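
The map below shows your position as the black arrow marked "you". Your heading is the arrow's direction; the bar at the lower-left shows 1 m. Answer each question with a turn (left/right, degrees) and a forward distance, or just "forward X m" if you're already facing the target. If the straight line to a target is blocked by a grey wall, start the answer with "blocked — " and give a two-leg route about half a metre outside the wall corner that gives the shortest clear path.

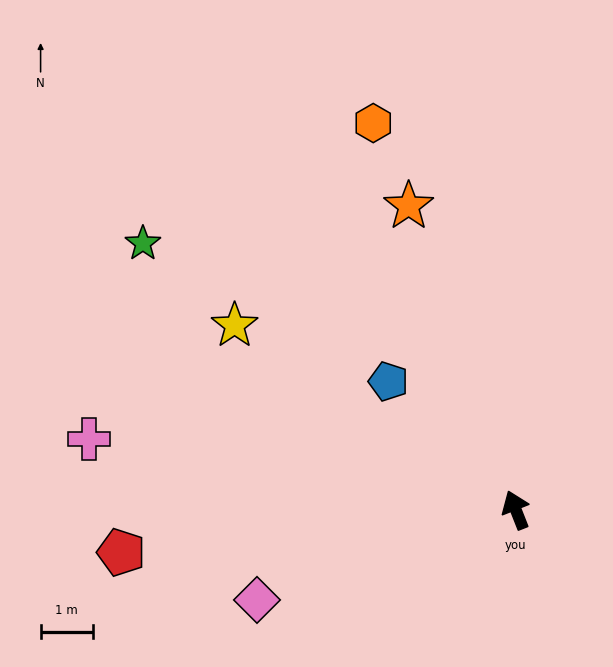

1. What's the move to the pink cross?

turn left 59°, forward 8.3 m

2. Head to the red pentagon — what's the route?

turn left 75°, forward 7.6 m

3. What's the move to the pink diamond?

turn left 88°, forward 5.3 m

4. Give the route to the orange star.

turn right 2°, forward 6.2 m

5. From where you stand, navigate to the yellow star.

turn left 35°, forward 6.5 m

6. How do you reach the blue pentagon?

turn left 23°, forward 3.5 m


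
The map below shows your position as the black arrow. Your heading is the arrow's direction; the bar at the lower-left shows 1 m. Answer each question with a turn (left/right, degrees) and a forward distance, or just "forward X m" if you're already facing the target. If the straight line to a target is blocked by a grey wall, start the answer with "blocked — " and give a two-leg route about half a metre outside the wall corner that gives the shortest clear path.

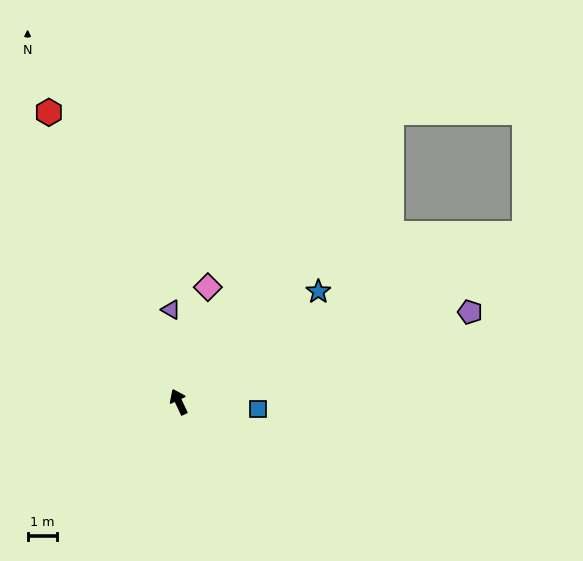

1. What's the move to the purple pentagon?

turn right 98°, forward 10.5 m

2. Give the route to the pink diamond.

turn right 39°, forward 4.1 m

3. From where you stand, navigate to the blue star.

turn right 77°, forward 6.1 m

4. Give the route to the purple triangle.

turn right 20°, forward 3.2 m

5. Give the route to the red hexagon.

forward 11.0 m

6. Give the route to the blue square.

turn right 120°, forward 2.7 m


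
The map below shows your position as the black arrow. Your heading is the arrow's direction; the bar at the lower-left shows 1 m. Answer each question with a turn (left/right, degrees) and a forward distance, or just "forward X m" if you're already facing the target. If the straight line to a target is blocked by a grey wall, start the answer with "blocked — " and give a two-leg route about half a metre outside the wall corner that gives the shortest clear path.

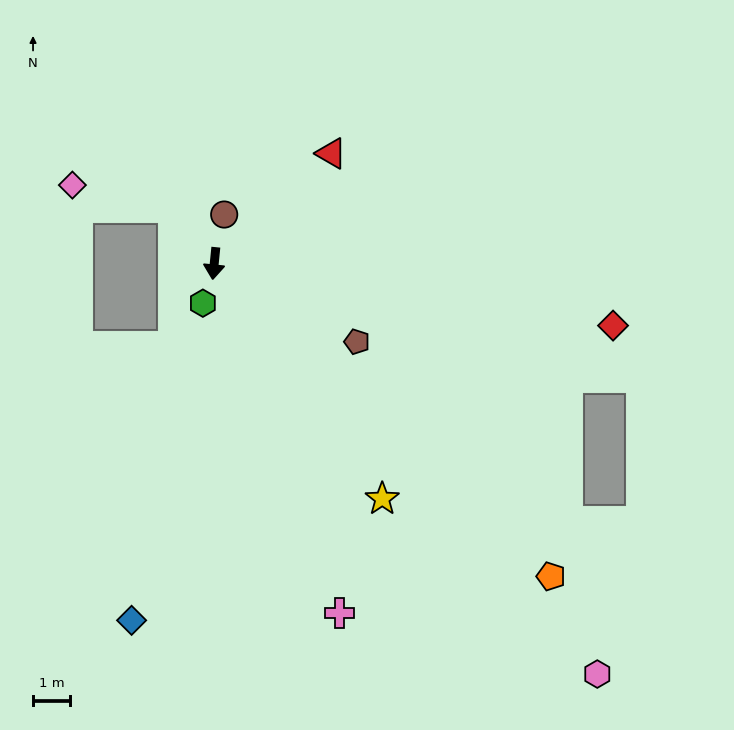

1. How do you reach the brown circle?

turn left 174°, forward 1.3 m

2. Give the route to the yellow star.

turn left 41°, forward 7.7 m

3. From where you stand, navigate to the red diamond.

turn left 87°, forward 10.8 m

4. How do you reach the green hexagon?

turn right 10°, forward 1.1 m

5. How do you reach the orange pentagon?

turn left 53°, forward 12.3 m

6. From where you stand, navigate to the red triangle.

turn left 139°, forward 4.3 m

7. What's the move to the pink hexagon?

turn left 49°, forward 15.0 m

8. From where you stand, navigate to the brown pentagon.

turn left 67°, forward 4.4 m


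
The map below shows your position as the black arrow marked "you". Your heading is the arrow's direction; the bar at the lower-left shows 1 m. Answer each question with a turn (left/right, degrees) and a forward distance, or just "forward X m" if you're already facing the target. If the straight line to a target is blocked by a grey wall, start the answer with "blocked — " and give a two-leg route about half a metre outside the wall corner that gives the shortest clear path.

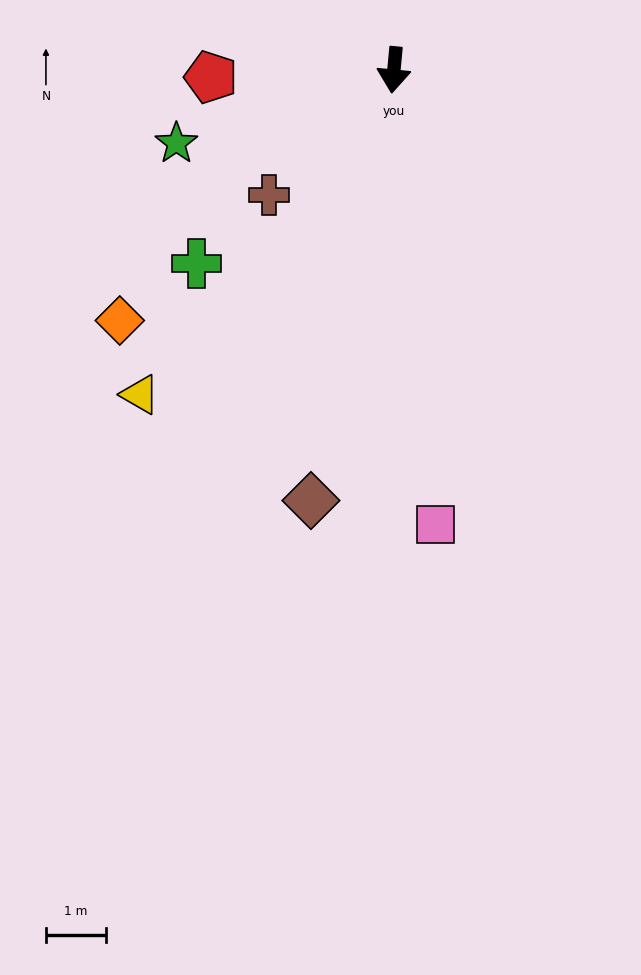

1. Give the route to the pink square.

turn left 11°, forward 7.6 m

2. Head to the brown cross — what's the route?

turn right 39°, forward 2.9 m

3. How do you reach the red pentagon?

turn right 82°, forward 3.0 m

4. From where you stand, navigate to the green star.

turn right 66°, forward 3.8 m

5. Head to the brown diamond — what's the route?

turn right 5°, forward 7.3 m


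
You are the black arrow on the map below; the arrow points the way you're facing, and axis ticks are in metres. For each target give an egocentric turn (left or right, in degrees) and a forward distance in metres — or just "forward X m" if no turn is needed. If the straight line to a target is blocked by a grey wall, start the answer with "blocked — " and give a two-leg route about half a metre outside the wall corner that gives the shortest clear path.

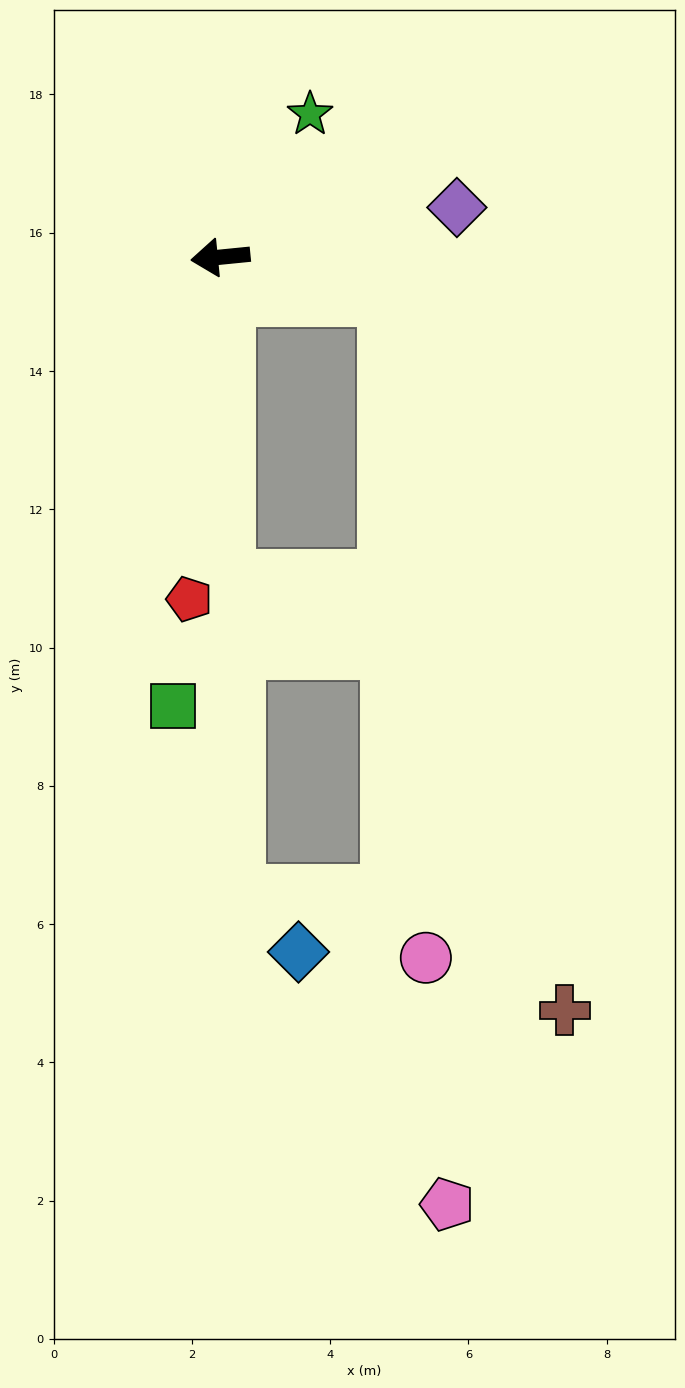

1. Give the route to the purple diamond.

turn right 174°, forward 3.5 m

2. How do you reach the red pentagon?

turn left 79°, forward 5.0 m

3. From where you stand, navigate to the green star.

turn right 128°, forward 2.4 m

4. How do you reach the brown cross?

blocked — turn left 161°, forward 2.5 m, then turn right 63°, forward 10.6 m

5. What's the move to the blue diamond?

blocked — turn left 86°, forward 9.2 m, then turn left 46°, forward 1.2 m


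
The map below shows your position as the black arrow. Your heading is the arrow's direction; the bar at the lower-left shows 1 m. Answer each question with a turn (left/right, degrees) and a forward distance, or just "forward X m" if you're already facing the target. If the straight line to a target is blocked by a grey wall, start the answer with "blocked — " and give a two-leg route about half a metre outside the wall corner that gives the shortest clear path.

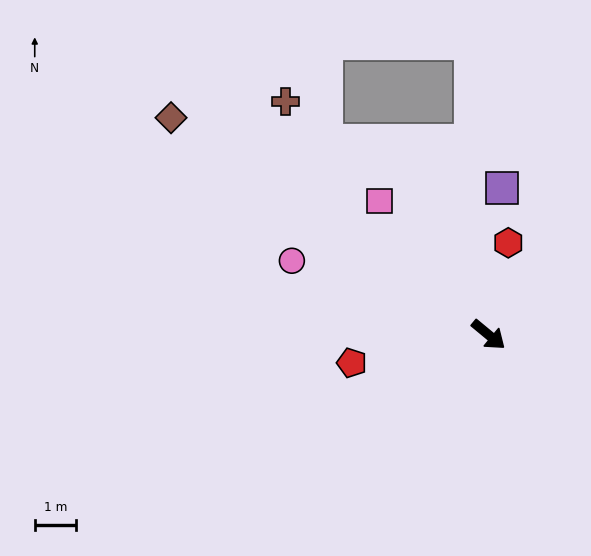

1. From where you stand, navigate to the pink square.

turn left 169°, forward 4.1 m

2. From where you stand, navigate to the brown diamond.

turn right 175°, forward 9.2 m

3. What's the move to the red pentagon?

turn right 129°, forward 3.4 m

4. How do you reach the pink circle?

turn right 161°, forward 5.0 m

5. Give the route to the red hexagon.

turn left 118°, forward 2.3 m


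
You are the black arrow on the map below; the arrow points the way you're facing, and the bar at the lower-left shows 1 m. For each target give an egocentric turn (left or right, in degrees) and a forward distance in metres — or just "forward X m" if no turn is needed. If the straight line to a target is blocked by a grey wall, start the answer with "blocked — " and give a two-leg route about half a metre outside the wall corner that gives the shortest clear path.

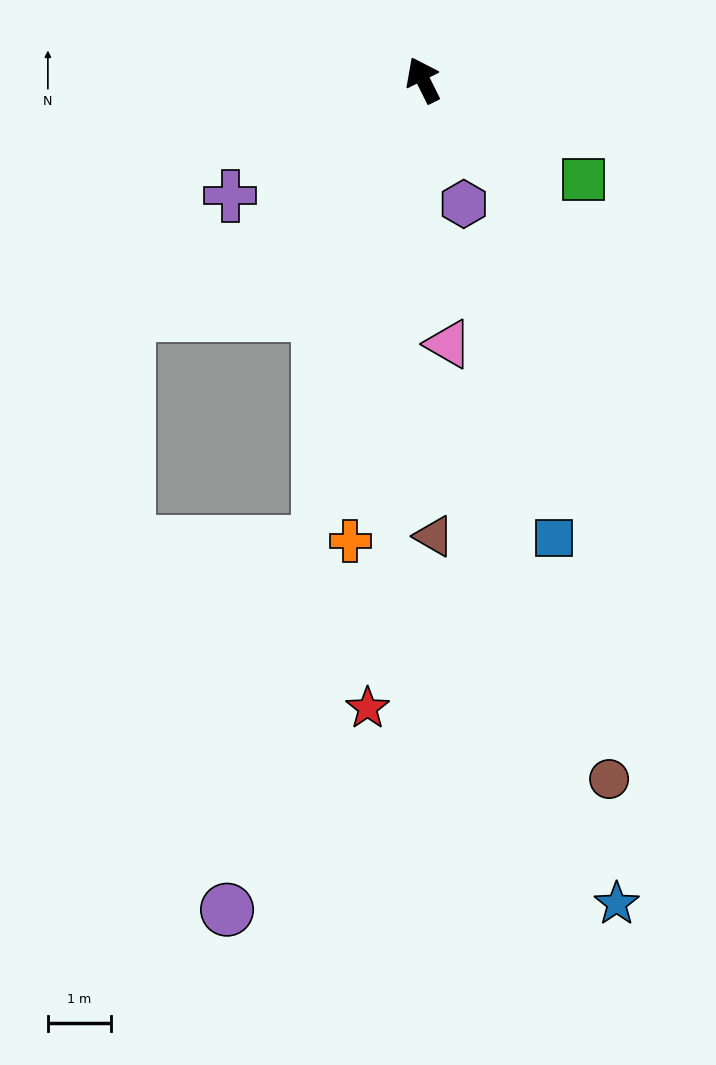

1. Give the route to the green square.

turn right 148°, forward 3.0 m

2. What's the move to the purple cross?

turn left 95°, forward 3.6 m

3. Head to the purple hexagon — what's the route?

turn left 172°, forward 2.1 m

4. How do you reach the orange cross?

turn left 145°, forward 7.4 m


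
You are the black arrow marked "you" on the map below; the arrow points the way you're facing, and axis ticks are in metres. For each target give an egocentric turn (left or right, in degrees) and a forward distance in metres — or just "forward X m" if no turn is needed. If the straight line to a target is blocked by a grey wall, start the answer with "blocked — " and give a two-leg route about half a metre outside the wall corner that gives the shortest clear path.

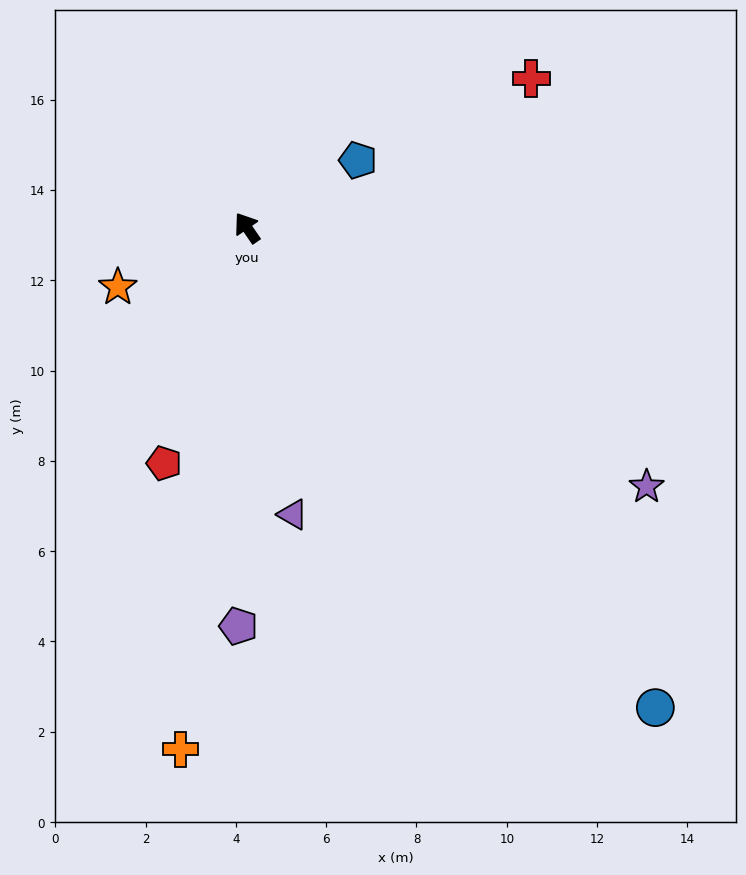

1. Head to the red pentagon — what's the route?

turn left 126°, forward 5.5 m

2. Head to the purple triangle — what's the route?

turn left 155°, forward 6.4 m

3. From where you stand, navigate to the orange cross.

turn left 138°, forward 11.6 m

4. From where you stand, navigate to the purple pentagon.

turn left 144°, forward 8.8 m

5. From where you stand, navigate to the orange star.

turn left 80°, forward 3.1 m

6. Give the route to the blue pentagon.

turn right 93°, forward 2.9 m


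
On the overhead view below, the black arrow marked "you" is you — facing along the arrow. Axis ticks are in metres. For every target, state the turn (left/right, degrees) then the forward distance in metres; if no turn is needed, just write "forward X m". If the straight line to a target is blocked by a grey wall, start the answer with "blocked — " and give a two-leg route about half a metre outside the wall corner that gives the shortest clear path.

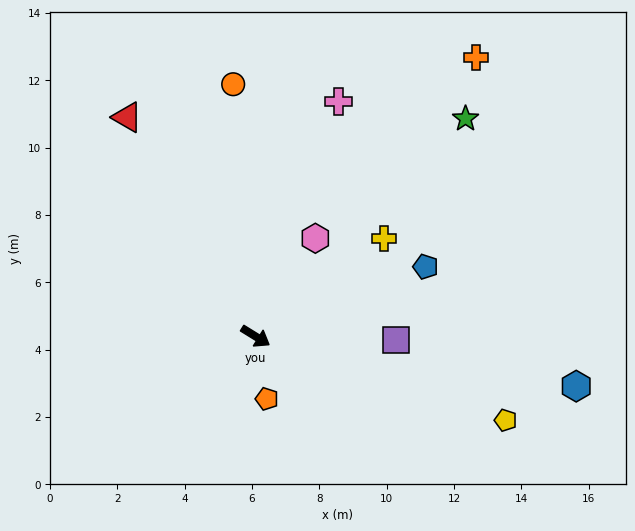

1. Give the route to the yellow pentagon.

turn left 13°, forward 7.8 m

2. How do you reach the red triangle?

turn left 152°, forward 7.5 m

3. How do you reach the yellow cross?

turn left 69°, forward 4.8 m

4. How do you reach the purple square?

turn left 30°, forward 4.2 m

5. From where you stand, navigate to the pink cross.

turn left 102°, forward 7.4 m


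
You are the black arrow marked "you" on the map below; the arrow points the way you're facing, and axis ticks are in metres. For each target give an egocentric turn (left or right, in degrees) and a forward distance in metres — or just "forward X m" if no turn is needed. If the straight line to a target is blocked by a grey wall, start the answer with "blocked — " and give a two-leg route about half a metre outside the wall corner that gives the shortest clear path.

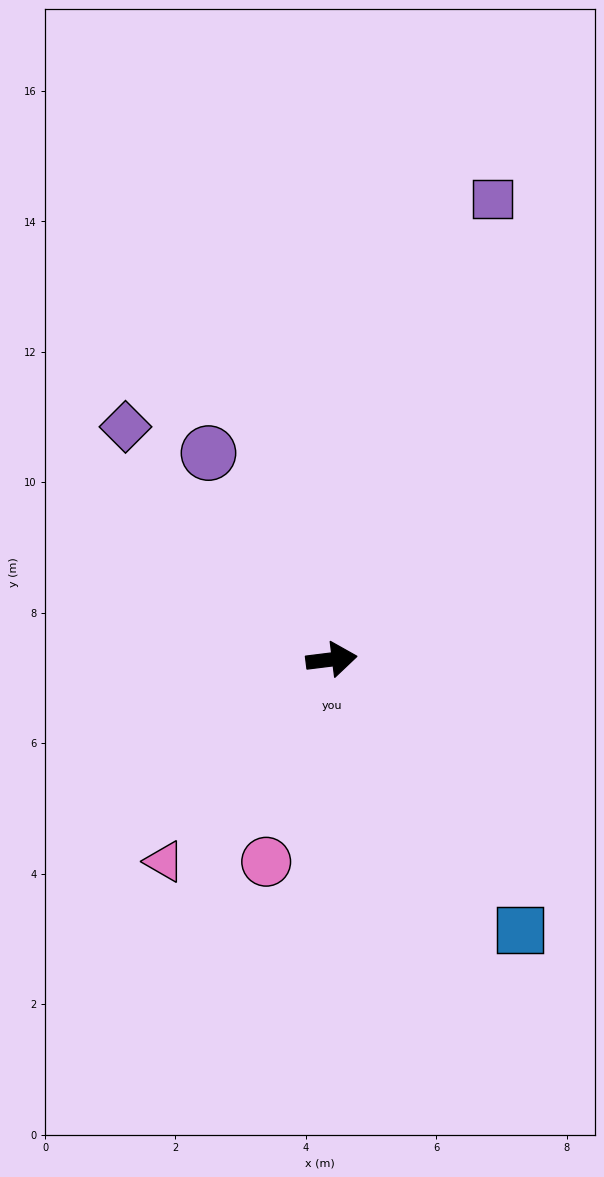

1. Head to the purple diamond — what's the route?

turn left 124°, forward 4.8 m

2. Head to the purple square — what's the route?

turn left 64°, forward 7.5 m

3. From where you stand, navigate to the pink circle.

turn right 115°, forward 3.3 m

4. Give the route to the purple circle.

turn left 114°, forward 3.7 m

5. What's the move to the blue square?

turn right 62°, forward 5.1 m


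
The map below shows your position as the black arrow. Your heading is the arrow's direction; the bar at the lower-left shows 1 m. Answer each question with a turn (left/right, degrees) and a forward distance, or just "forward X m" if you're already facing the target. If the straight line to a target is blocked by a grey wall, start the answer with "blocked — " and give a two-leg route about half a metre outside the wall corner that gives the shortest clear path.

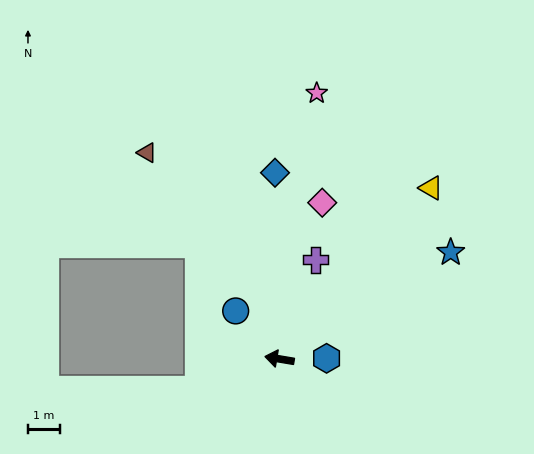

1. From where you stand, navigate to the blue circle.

turn right 38°, forward 2.0 m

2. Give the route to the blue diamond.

turn right 79°, forward 5.9 m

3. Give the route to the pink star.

turn right 88°, forward 8.4 m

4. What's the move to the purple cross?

turn right 101°, forward 3.3 m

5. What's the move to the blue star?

turn right 139°, forward 6.3 m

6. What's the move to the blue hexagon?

turn right 170°, forward 1.5 m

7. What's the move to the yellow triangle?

turn right 122°, forward 7.2 m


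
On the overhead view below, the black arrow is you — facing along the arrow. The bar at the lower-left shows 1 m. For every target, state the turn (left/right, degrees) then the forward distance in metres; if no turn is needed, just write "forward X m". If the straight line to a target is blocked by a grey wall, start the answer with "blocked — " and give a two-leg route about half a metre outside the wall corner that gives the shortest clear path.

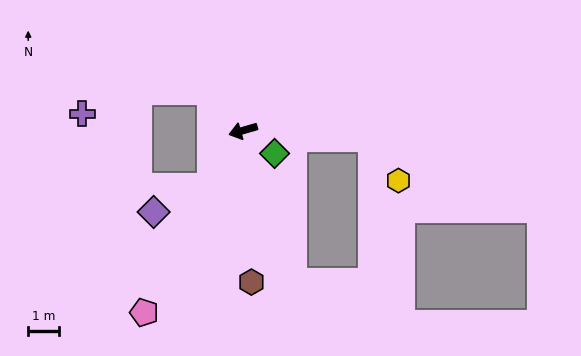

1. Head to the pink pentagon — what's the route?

turn left 45°, forward 6.7 m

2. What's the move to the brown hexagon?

turn left 77°, forward 4.9 m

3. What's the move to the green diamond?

turn left 128°, forward 1.3 m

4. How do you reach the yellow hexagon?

blocked — turn left 160°, forward 4.1 m, then turn right 53°, forward 1.6 m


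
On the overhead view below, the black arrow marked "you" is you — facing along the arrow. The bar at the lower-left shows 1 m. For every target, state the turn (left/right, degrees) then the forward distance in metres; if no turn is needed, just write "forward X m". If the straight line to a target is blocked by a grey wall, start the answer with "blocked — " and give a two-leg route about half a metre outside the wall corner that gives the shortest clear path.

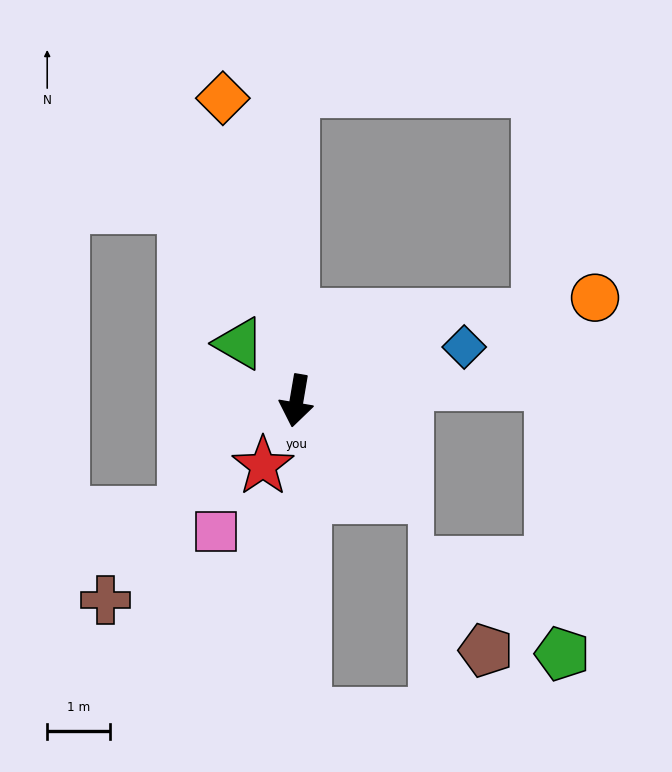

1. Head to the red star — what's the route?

turn right 18°, forward 1.2 m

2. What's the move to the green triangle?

turn right 125°, forward 1.3 m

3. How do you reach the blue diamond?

turn left 117°, forward 2.8 m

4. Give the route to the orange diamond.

turn right 157°, forward 5.0 m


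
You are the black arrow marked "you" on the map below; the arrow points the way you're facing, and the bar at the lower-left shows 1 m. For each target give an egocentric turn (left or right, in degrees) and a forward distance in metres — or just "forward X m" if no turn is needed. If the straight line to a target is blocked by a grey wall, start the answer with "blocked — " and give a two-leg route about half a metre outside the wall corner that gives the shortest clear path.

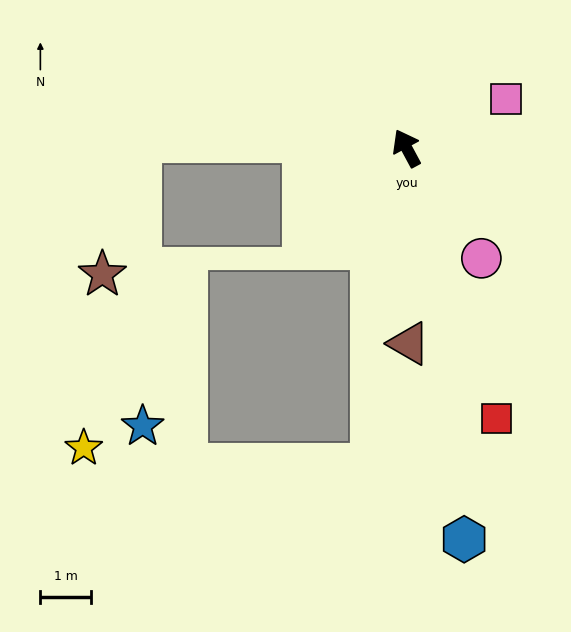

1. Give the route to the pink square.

turn right 92°, forward 2.2 m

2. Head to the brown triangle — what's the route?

turn left 152°, forward 3.9 m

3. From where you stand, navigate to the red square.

turn left 170°, forward 5.6 m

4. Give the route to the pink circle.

turn right 174°, forward 2.6 m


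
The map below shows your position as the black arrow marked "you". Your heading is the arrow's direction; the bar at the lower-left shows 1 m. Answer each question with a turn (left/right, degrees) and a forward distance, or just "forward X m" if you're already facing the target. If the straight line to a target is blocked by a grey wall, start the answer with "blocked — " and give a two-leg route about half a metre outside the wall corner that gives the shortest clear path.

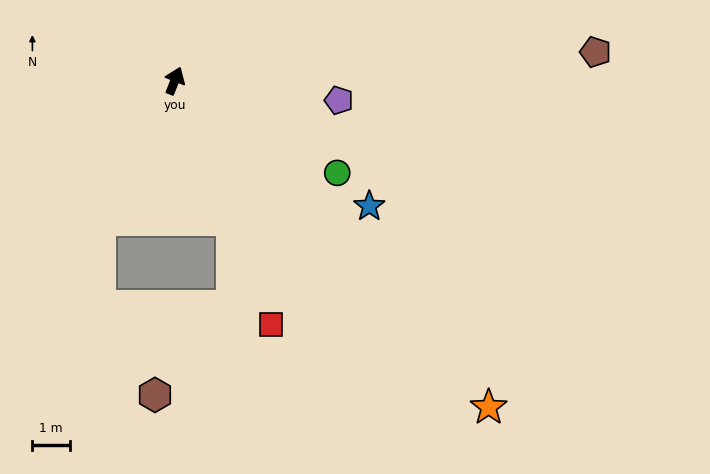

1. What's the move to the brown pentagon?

turn right 64°, forward 11.2 m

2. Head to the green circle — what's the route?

turn right 98°, forward 5.0 m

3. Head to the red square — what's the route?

turn right 137°, forward 7.0 m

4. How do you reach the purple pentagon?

turn right 75°, forward 4.4 m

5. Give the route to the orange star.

turn right 114°, forward 12.0 m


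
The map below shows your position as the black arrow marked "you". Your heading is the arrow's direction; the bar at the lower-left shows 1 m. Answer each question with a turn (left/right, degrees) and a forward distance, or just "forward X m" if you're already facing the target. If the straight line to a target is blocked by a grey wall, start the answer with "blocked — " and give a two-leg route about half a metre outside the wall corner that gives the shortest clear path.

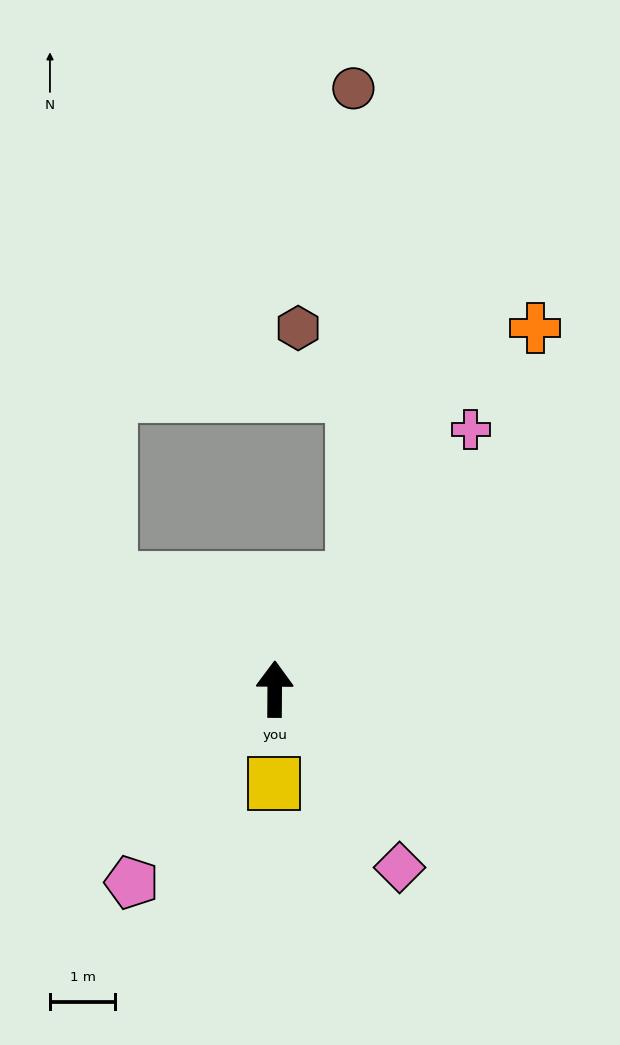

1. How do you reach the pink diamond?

turn right 145°, forward 3.3 m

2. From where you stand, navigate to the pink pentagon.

turn left 144°, forward 3.7 m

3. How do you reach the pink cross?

turn right 37°, forward 5.0 m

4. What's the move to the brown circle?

blocked — turn right 35°, forward 2.1 m, then turn left 35°, forward 7.5 m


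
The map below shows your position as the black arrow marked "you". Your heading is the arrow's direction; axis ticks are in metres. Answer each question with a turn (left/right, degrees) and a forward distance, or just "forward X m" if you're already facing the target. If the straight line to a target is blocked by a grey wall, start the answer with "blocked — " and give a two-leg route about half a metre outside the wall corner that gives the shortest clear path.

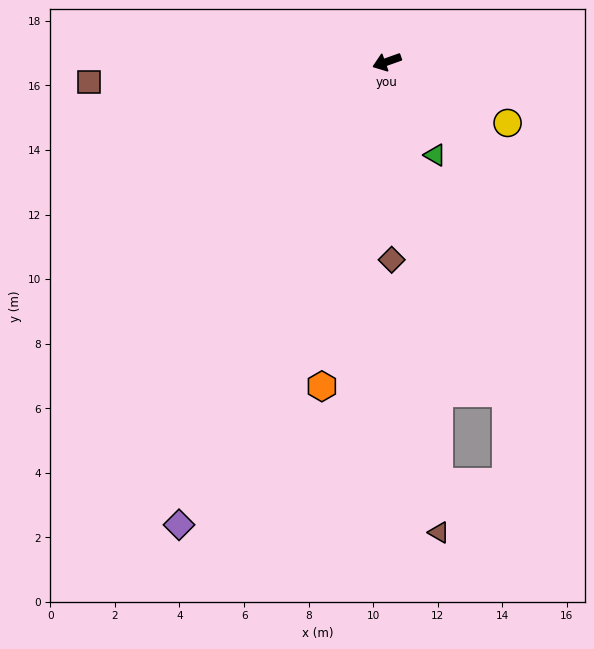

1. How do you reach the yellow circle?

turn left 133°, forward 4.2 m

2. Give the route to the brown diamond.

turn left 72°, forward 6.1 m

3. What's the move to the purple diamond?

turn left 46°, forward 15.7 m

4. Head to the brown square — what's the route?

turn right 16°, forward 9.2 m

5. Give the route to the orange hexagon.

turn left 59°, forward 10.3 m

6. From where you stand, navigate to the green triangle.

turn left 98°, forward 3.3 m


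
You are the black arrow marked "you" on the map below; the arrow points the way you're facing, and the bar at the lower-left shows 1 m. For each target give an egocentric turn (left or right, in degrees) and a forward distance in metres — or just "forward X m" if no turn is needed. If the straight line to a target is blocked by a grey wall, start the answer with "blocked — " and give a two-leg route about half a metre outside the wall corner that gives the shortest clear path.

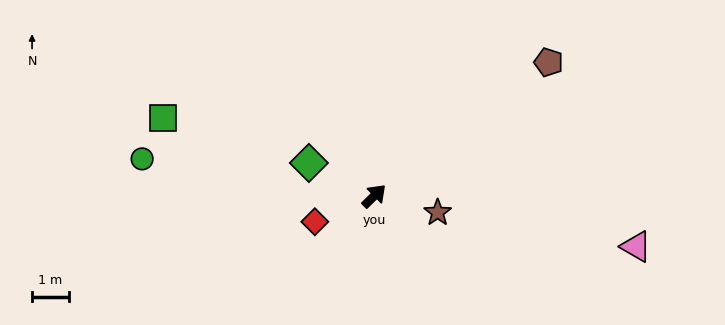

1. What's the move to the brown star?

turn right 59°, forward 1.8 m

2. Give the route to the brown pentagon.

turn right 7°, forward 6.0 m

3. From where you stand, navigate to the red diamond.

turn left 159°, forward 1.8 m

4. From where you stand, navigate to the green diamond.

turn left 109°, forward 2.0 m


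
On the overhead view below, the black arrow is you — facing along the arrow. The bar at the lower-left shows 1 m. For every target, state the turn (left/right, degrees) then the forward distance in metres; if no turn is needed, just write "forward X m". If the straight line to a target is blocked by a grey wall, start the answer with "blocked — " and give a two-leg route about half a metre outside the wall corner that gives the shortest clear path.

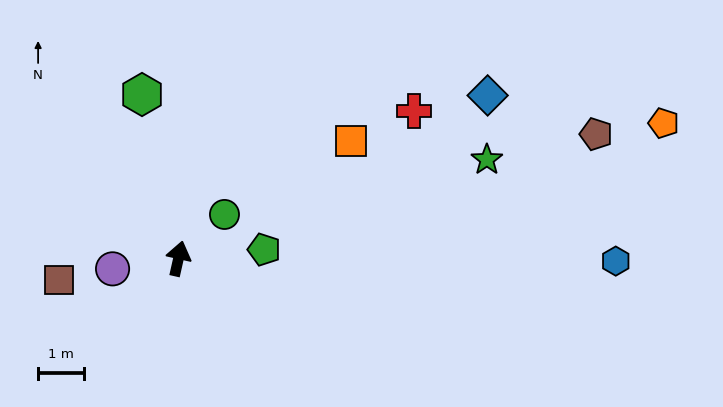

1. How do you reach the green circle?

turn right 34°, forward 1.4 m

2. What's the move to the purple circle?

turn left 112°, forward 1.5 m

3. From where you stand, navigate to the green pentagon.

turn right 71°, forward 1.9 m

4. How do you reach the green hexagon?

turn left 25°, forward 3.7 m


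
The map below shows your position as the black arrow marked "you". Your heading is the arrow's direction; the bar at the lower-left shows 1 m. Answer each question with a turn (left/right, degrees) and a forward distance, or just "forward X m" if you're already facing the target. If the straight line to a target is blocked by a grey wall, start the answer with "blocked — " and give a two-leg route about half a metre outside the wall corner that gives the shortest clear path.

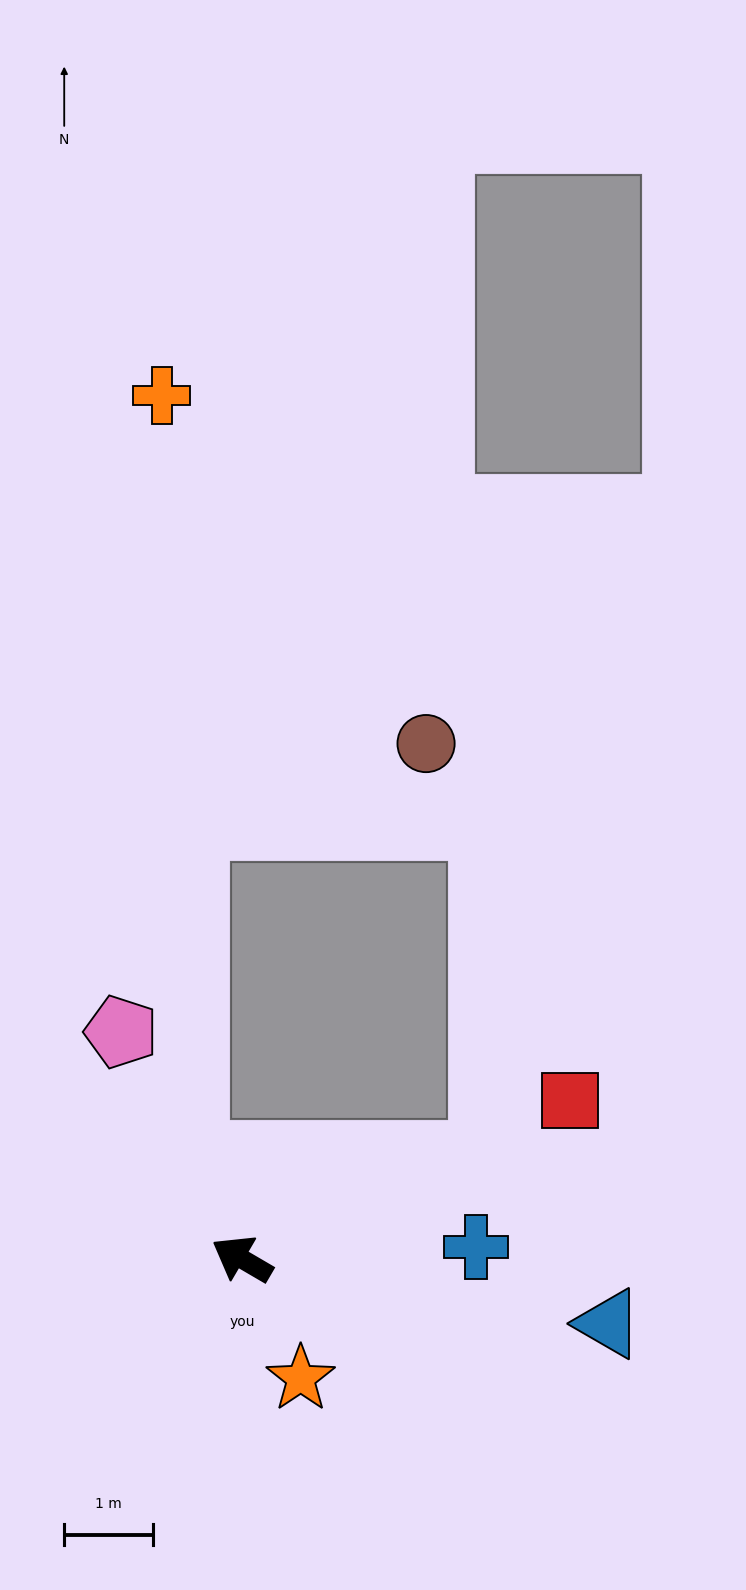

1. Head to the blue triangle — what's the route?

turn right 160°, forward 4.2 m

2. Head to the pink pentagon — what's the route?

turn right 32°, forward 2.9 m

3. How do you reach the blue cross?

turn right 147°, forward 2.6 m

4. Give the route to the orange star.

turn left 146°, forward 1.5 m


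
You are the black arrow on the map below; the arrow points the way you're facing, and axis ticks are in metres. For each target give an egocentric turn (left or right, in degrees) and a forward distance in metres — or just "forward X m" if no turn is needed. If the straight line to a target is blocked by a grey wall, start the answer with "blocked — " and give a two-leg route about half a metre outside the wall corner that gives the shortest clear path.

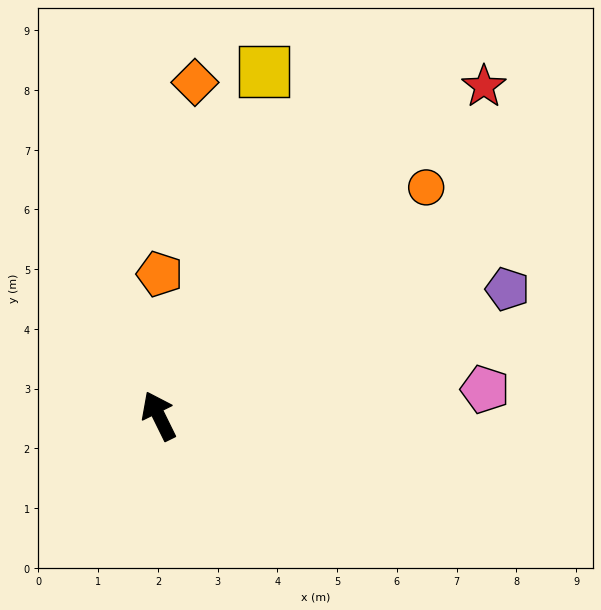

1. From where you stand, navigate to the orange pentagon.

turn right 27°, forward 2.4 m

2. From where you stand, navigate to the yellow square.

turn right 43°, forward 6.0 m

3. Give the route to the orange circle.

turn right 76°, forward 5.9 m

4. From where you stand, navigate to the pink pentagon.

turn right 112°, forward 5.5 m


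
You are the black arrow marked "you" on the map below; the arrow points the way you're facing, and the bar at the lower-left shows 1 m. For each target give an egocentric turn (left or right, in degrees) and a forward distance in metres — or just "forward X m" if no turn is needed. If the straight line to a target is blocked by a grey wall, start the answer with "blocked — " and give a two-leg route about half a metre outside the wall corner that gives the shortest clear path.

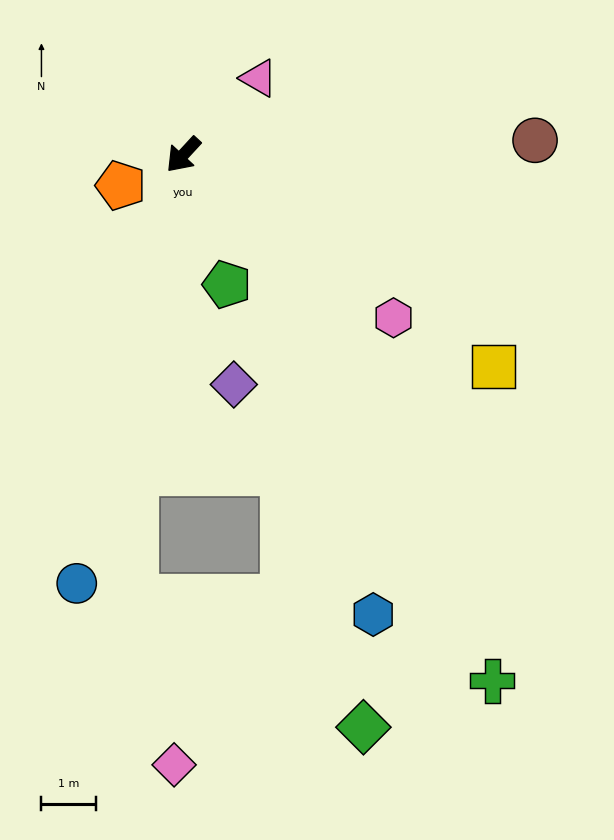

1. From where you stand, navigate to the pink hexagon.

turn left 95°, forward 4.9 m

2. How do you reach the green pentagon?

turn left 61°, forward 2.5 m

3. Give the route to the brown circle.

turn left 135°, forward 6.5 m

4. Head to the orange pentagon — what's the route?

turn right 21°, forward 1.3 m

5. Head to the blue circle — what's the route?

turn left 29°, forward 8.2 m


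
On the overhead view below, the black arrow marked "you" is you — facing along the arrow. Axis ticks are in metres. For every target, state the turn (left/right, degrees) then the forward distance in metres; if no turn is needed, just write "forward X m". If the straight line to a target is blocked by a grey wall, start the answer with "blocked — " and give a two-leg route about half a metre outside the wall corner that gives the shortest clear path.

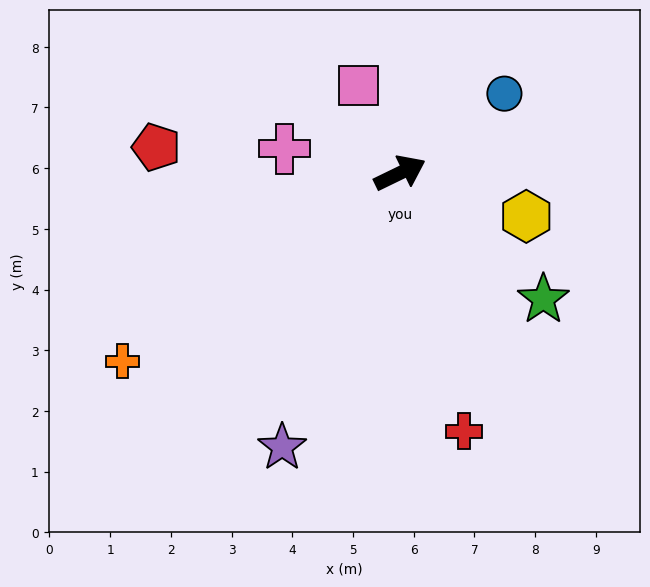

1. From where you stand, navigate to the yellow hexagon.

turn right 45°, forward 2.2 m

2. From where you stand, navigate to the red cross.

turn right 102°, forward 4.4 m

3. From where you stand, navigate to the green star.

turn right 67°, forward 3.1 m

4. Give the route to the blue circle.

turn left 11°, forward 2.2 m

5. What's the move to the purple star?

turn right 139°, forward 4.9 m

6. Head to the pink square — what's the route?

turn left 90°, forward 1.6 m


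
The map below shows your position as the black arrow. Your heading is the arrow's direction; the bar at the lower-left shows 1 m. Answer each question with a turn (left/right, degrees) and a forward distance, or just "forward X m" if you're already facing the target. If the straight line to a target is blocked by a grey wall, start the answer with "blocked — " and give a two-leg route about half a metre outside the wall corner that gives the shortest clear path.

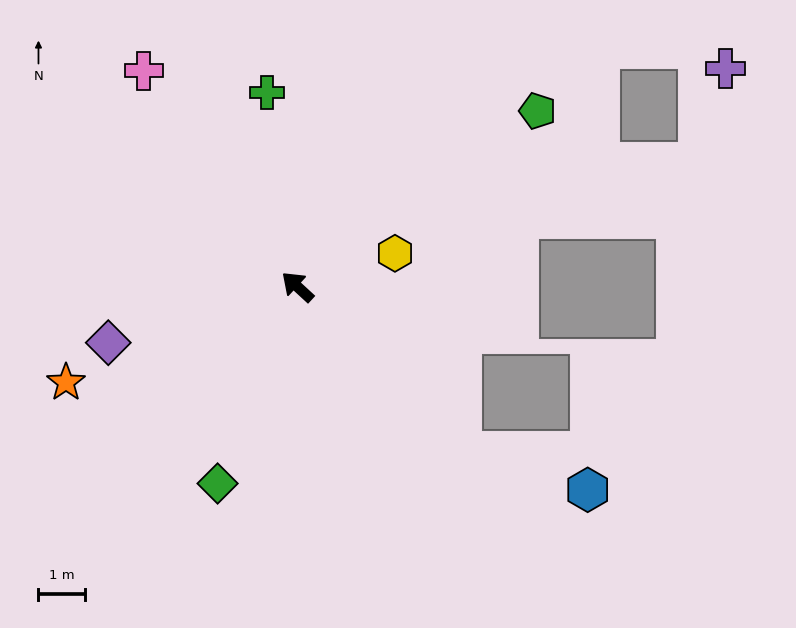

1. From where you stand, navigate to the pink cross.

turn right 12°, forward 5.7 m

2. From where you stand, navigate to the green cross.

turn right 38°, forward 4.2 m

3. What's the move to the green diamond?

turn left 111°, forward 4.6 m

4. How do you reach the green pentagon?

turn right 101°, forward 6.4 m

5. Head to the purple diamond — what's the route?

turn left 59°, forward 4.2 m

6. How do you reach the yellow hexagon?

turn right 118°, forward 2.2 m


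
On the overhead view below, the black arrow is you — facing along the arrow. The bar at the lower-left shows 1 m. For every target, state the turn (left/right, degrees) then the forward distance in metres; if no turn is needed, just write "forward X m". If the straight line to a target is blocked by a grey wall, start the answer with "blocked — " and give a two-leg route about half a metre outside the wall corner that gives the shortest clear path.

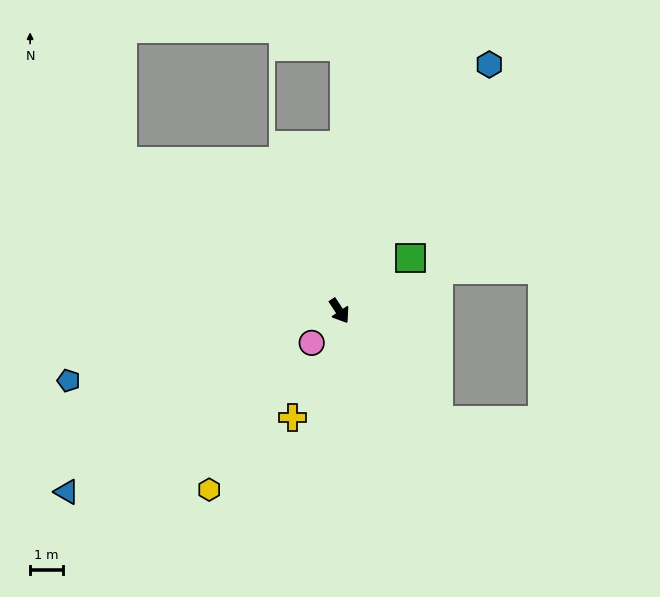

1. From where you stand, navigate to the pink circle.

turn right 74°, forward 1.3 m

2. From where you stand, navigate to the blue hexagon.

turn left 115°, forward 8.7 m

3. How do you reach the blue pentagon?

turn right 109°, forward 8.4 m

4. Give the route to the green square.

turn left 93°, forward 2.7 m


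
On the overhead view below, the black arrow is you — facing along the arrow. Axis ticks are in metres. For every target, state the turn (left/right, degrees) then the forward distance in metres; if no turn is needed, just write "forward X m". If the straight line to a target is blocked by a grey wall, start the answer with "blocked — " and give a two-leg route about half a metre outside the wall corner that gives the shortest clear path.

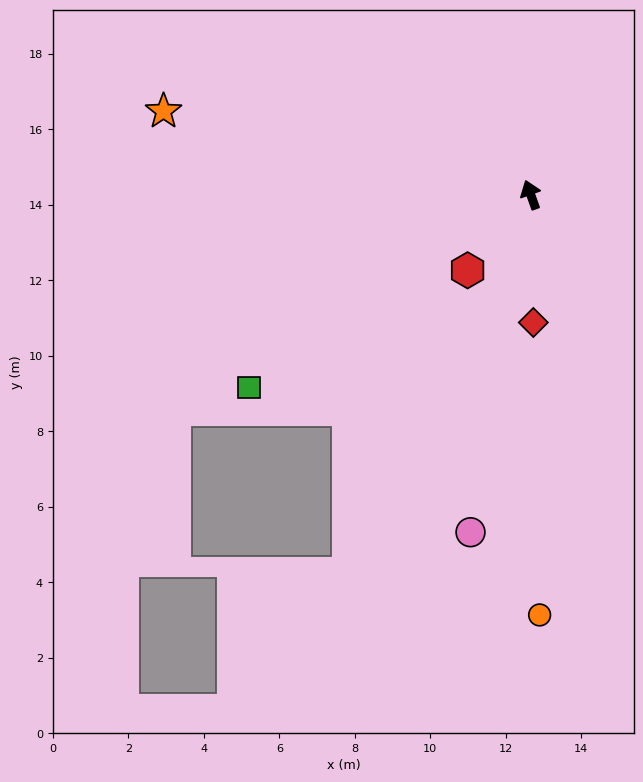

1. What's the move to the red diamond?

turn left 161°, forward 3.4 m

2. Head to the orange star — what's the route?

turn left 58°, forward 10.0 m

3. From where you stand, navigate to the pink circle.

turn left 150°, forward 9.1 m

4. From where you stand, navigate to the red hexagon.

turn left 120°, forward 2.6 m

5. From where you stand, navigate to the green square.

turn left 105°, forward 9.0 m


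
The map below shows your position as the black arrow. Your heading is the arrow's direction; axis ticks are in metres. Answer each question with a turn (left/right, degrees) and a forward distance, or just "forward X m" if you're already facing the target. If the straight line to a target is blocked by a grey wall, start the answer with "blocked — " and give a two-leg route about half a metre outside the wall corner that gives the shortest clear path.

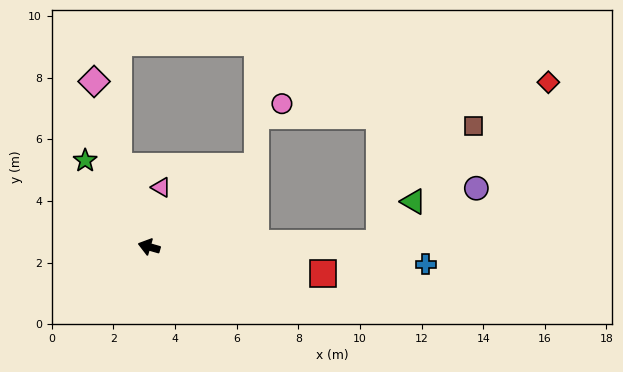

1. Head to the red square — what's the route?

turn right 173°, forward 5.7 m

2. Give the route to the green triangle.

blocked — turn right 163°, forward 7.5 m, then turn left 49°, forward 1.7 m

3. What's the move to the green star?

turn right 37°, forward 3.5 m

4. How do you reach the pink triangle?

turn right 85°, forward 2.0 m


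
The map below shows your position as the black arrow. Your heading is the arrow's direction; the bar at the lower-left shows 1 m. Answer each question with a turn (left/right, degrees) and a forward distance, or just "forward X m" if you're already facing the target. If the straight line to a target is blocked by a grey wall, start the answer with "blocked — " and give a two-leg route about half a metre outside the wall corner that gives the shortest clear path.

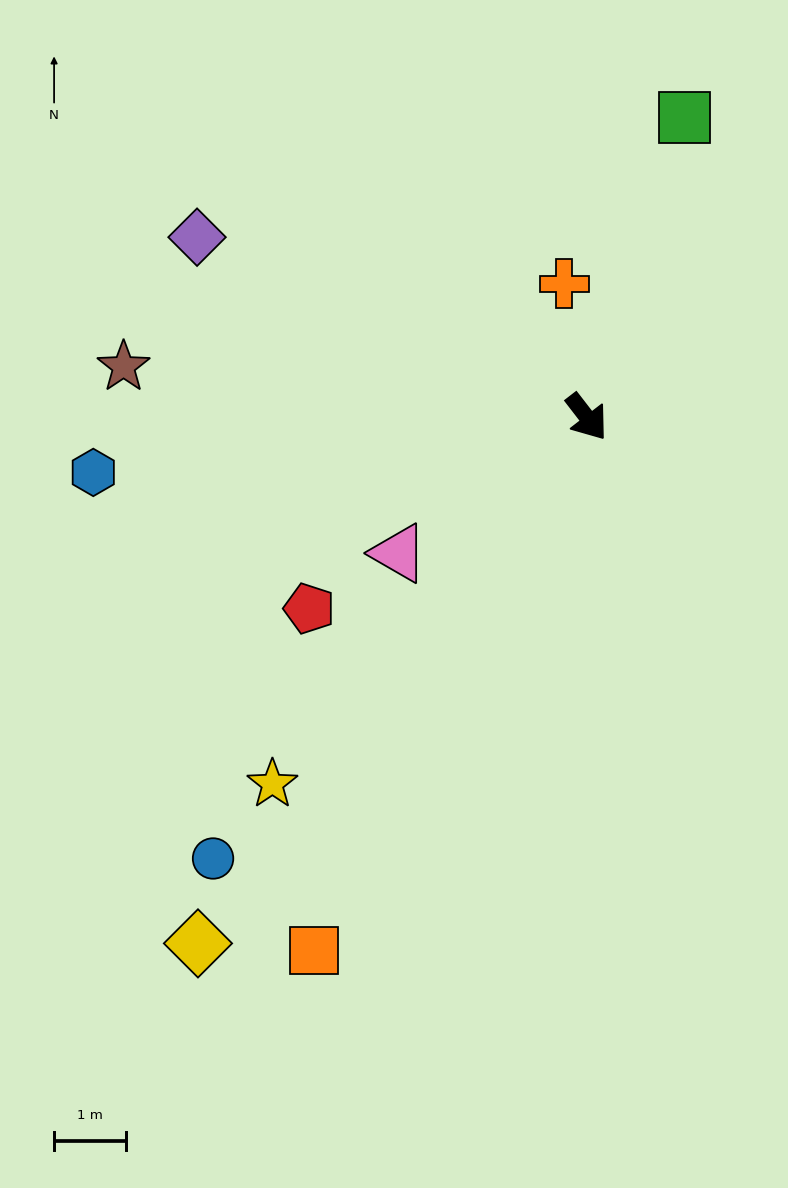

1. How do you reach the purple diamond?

turn right 152°, forward 5.9 m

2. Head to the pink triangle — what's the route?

turn right 92°, forward 3.2 m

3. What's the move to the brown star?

turn right 134°, forward 6.4 m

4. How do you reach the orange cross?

turn left 152°, forward 1.9 m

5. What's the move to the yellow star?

turn right 78°, forward 6.7 m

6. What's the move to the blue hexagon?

turn right 121°, forward 6.9 m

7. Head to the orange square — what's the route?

turn right 65°, forward 8.3 m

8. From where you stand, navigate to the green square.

turn left 124°, forward 4.4 m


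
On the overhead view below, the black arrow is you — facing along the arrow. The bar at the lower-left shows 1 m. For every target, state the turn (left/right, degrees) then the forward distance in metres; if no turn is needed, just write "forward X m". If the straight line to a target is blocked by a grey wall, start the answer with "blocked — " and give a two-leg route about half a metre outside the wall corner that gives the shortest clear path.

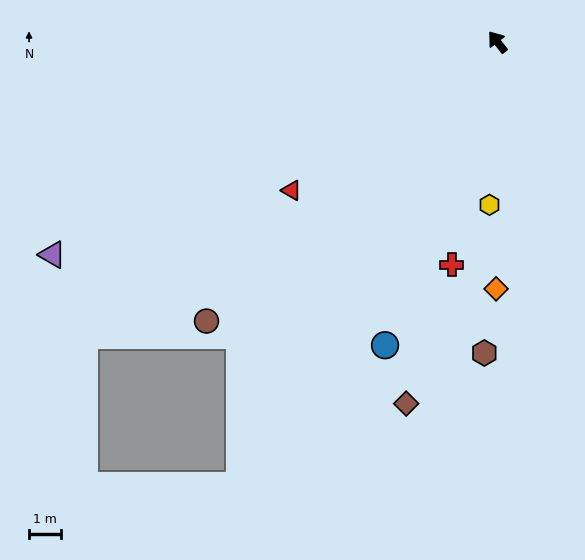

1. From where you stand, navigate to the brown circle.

turn left 96°, forward 12.6 m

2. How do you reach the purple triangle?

turn left 78°, forward 15.5 m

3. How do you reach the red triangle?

turn left 88°, forward 8.0 m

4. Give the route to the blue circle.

turn left 122°, forward 10.1 m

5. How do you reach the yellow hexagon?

turn left 139°, forward 5.1 m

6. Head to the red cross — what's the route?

turn left 131°, forward 7.1 m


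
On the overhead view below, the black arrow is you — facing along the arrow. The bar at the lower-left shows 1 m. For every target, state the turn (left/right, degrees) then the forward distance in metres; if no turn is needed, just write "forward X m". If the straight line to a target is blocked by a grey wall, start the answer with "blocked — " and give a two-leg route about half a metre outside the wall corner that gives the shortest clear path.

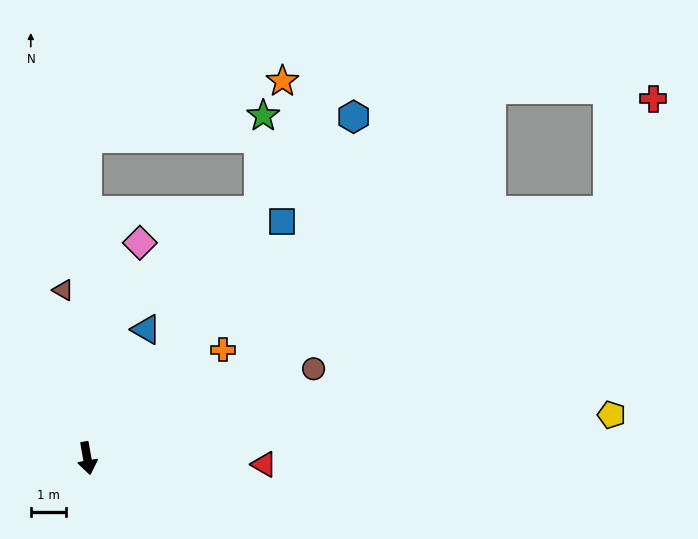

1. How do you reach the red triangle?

turn left 78°, forward 5.0 m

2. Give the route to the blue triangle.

turn left 145°, forward 4.0 m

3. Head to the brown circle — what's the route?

turn left 102°, forward 6.9 m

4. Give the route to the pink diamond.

turn left 156°, forward 6.3 m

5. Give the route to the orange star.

blocked — turn left 170°, forward 9.0 m, then turn right 74°, forward 5.8 m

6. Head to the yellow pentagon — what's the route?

turn left 85°, forward 14.9 m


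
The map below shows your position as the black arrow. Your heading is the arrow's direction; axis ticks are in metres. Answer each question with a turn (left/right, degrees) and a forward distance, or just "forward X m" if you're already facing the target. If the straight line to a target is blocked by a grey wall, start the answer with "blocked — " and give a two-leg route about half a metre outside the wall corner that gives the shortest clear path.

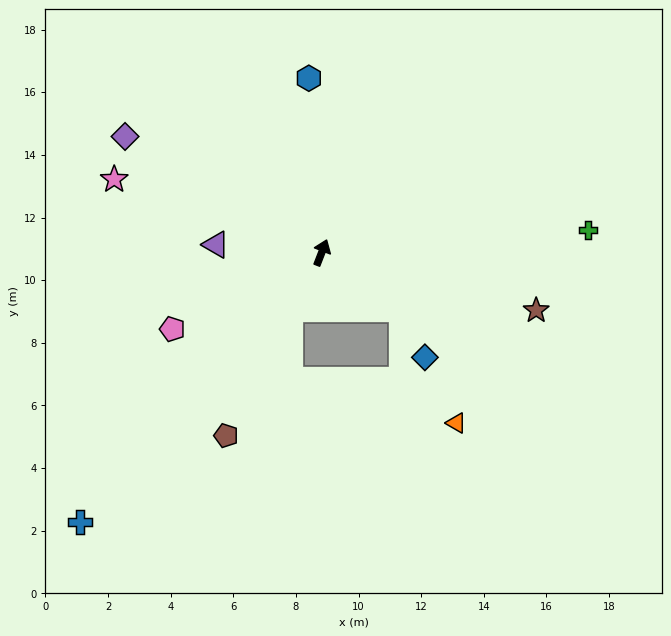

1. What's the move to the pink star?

turn left 92°, forward 7.0 m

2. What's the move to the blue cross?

turn left 159°, forward 11.6 m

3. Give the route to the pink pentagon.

turn left 138°, forward 5.4 m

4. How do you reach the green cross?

turn right 64°, forward 8.5 m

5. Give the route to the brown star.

turn right 84°, forward 7.1 m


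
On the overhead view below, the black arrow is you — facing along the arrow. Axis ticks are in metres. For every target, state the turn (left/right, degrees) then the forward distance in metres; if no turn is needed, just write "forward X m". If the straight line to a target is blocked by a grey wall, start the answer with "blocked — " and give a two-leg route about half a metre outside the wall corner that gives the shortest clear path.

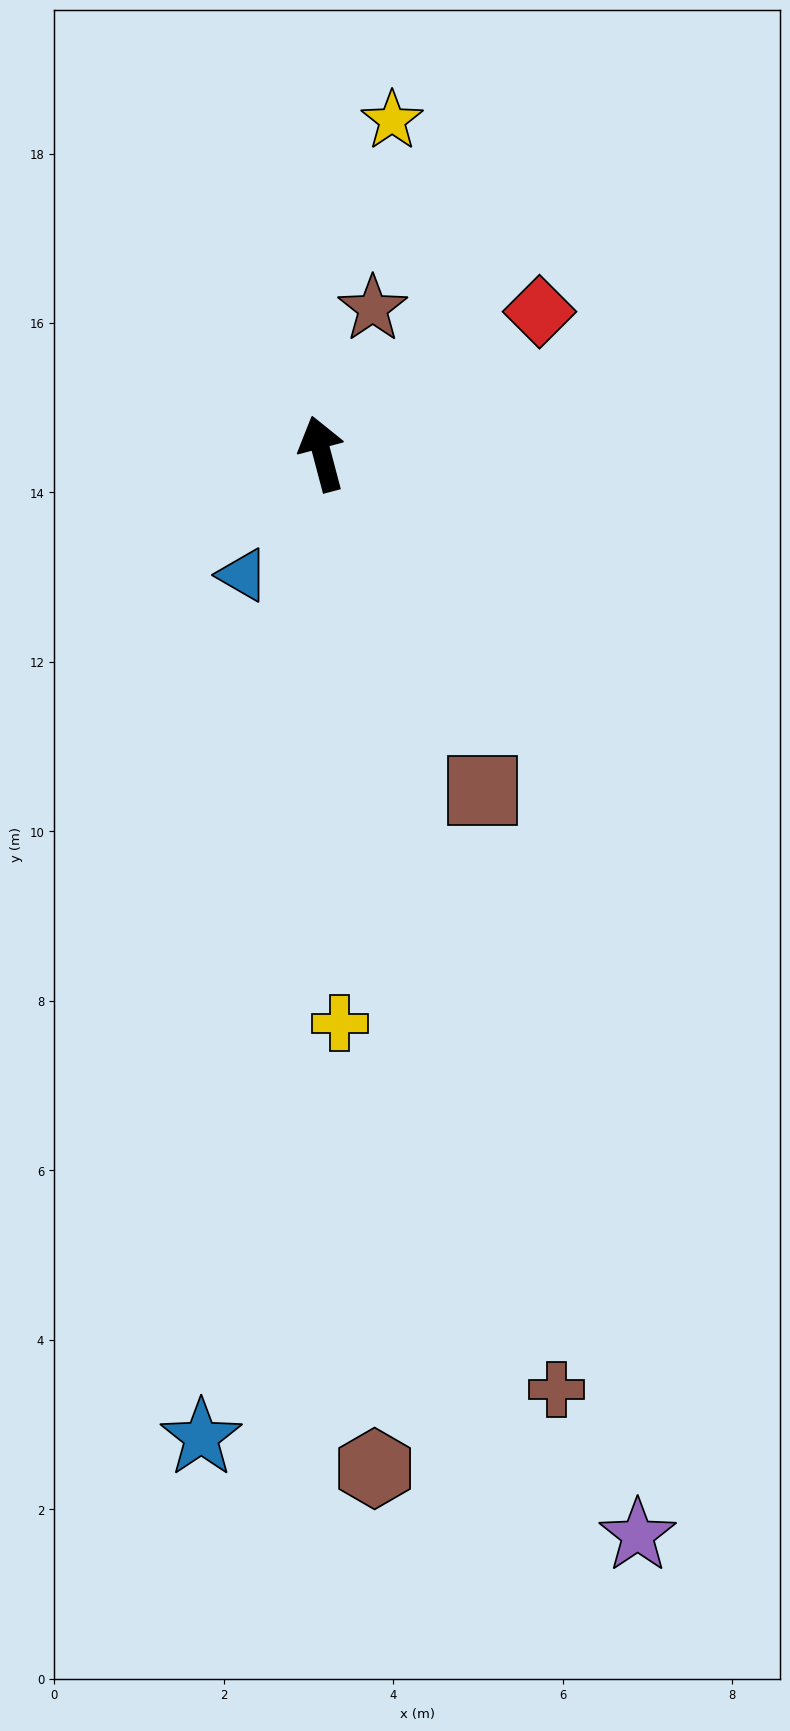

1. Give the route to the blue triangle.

turn left 132°, forward 1.7 m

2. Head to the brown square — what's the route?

turn right 169°, forward 4.4 m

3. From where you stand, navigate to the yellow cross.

turn left 167°, forward 6.7 m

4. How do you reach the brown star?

turn right 34°, forward 1.8 m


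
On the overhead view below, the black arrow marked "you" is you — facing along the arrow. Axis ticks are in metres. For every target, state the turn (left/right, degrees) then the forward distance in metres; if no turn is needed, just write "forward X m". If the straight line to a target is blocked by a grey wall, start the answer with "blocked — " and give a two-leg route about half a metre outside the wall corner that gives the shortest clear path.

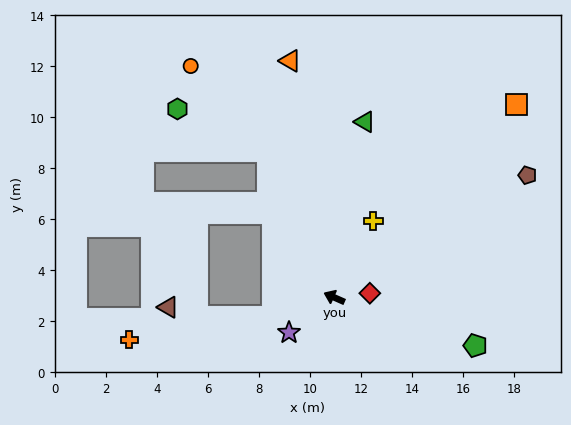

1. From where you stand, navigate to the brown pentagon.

turn right 124°, forward 9.0 m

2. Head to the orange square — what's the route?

turn right 110°, forward 10.4 m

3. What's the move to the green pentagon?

turn right 175°, forward 5.8 m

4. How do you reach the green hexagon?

blocked — turn right 42°, forward 6.3 m, then turn left 40°, forward 3.9 m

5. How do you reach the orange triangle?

turn right 56°, forward 9.4 m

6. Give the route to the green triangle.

turn right 76°, forward 7.0 m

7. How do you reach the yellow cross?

turn right 93°, forward 3.4 m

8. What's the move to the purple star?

turn left 62°, forward 2.2 m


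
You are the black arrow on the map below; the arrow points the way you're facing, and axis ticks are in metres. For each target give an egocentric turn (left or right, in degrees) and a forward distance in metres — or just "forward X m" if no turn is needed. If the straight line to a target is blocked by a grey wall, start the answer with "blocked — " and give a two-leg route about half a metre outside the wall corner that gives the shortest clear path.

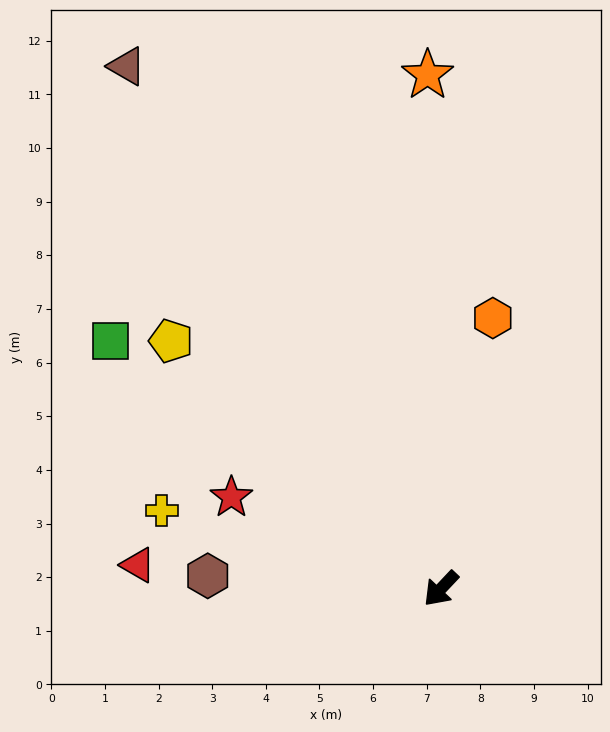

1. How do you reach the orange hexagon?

turn right 148°, forward 5.1 m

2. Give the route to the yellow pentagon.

turn right 89°, forward 6.8 m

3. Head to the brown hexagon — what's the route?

turn right 50°, forward 4.4 m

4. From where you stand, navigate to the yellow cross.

turn right 62°, forward 5.4 m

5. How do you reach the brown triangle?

turn right 106°, forward 11.4 m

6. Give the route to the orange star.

turn right 135°, forward 9.6 m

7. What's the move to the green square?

turn right 84°, forward 7.7 m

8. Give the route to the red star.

turn right 70°, forward 4.3 m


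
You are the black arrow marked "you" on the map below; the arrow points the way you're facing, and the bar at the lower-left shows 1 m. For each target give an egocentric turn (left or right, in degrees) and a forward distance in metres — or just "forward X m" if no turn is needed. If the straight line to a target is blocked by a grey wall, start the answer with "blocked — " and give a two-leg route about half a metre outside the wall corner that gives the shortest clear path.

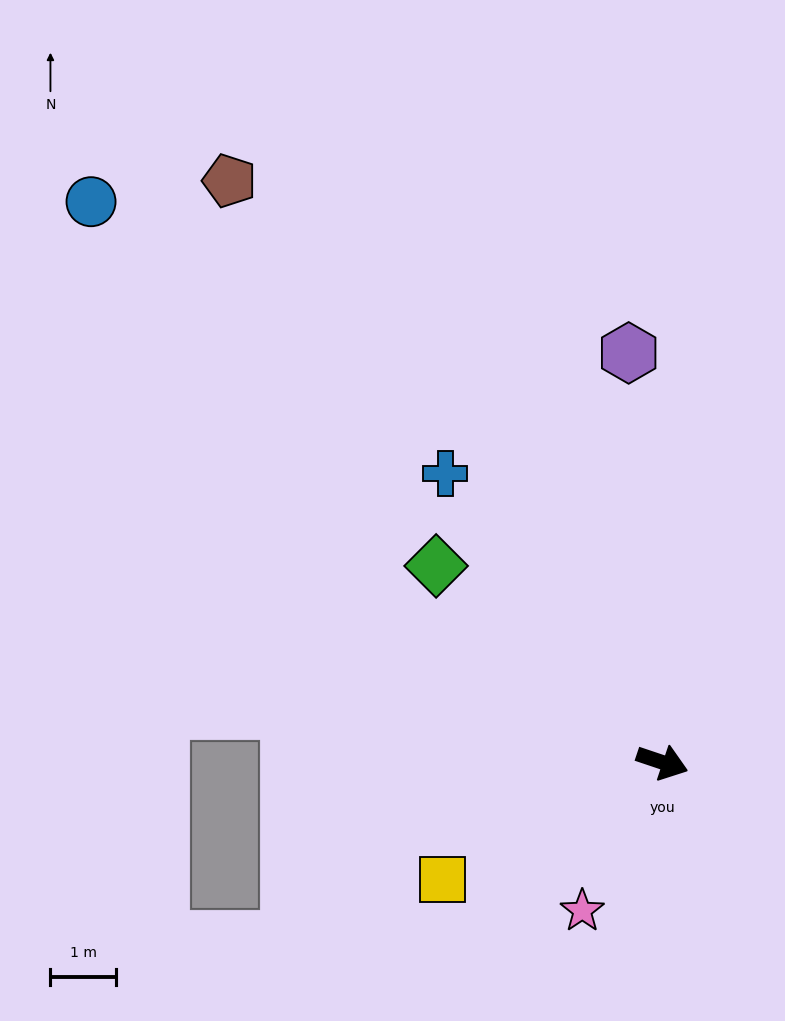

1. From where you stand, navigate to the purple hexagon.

turn left 113°, forward 6.3 m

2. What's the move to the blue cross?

turn left 146°, forward 5.5 m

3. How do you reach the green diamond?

turn left 158°, forward 4.6 m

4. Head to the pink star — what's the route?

turn right 100°, forward 2.6 m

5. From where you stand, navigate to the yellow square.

turn right 133°, forward 3.8 m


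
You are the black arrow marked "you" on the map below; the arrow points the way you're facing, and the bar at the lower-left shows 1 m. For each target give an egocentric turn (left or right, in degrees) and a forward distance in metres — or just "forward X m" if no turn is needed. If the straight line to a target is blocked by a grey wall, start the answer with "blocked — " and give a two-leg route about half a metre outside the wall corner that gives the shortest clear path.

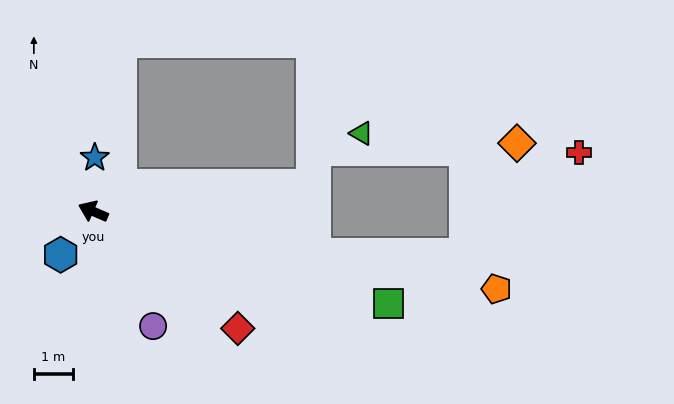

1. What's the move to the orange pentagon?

turn right 167°, forward 10.4 m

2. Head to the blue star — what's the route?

turn right 68°, forward 1.4 m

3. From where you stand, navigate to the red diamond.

turn left 164°, forward 4.7 m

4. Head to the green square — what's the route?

turn right 174°, forward 7.8 m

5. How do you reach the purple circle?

turn left 141°, forward 3.3 m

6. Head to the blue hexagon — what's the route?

turn left 77°, forward 1.4 m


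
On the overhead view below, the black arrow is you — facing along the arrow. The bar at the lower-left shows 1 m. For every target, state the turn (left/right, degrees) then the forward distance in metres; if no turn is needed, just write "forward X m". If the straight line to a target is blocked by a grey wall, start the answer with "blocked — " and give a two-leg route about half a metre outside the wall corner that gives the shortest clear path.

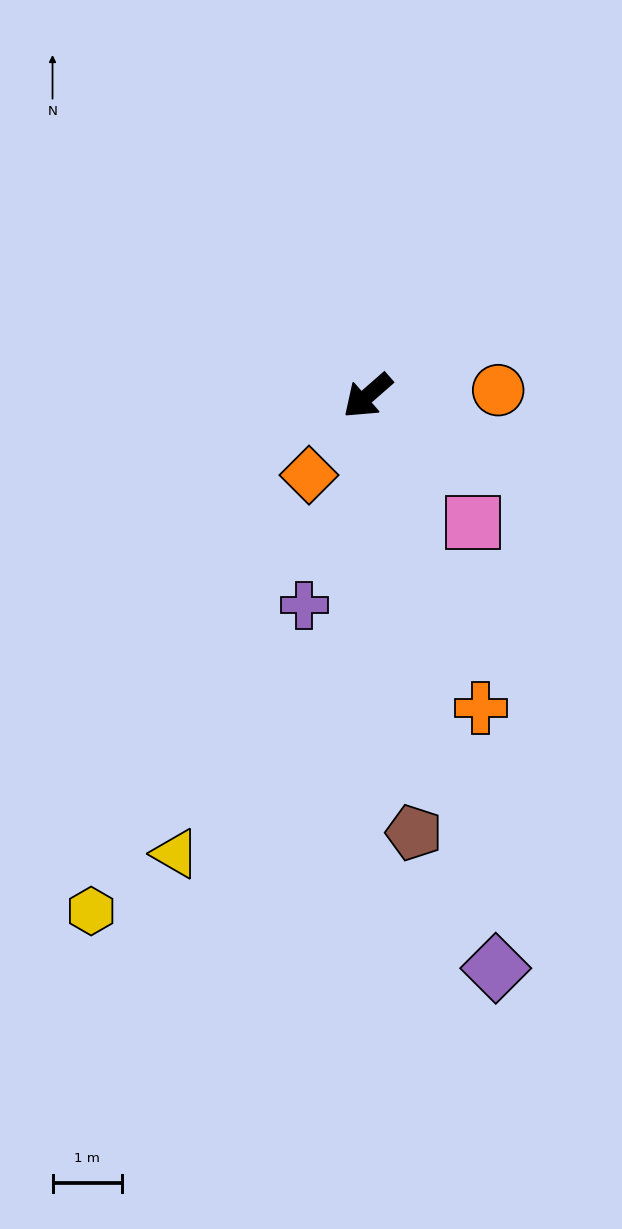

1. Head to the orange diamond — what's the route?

turn left 12°, forward 1.4 m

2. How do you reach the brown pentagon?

turn left 55°, forward 6.3 m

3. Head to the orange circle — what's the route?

turn left 141°, forward 1.9 m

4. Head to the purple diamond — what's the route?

turn left 61°, forward 8.4 m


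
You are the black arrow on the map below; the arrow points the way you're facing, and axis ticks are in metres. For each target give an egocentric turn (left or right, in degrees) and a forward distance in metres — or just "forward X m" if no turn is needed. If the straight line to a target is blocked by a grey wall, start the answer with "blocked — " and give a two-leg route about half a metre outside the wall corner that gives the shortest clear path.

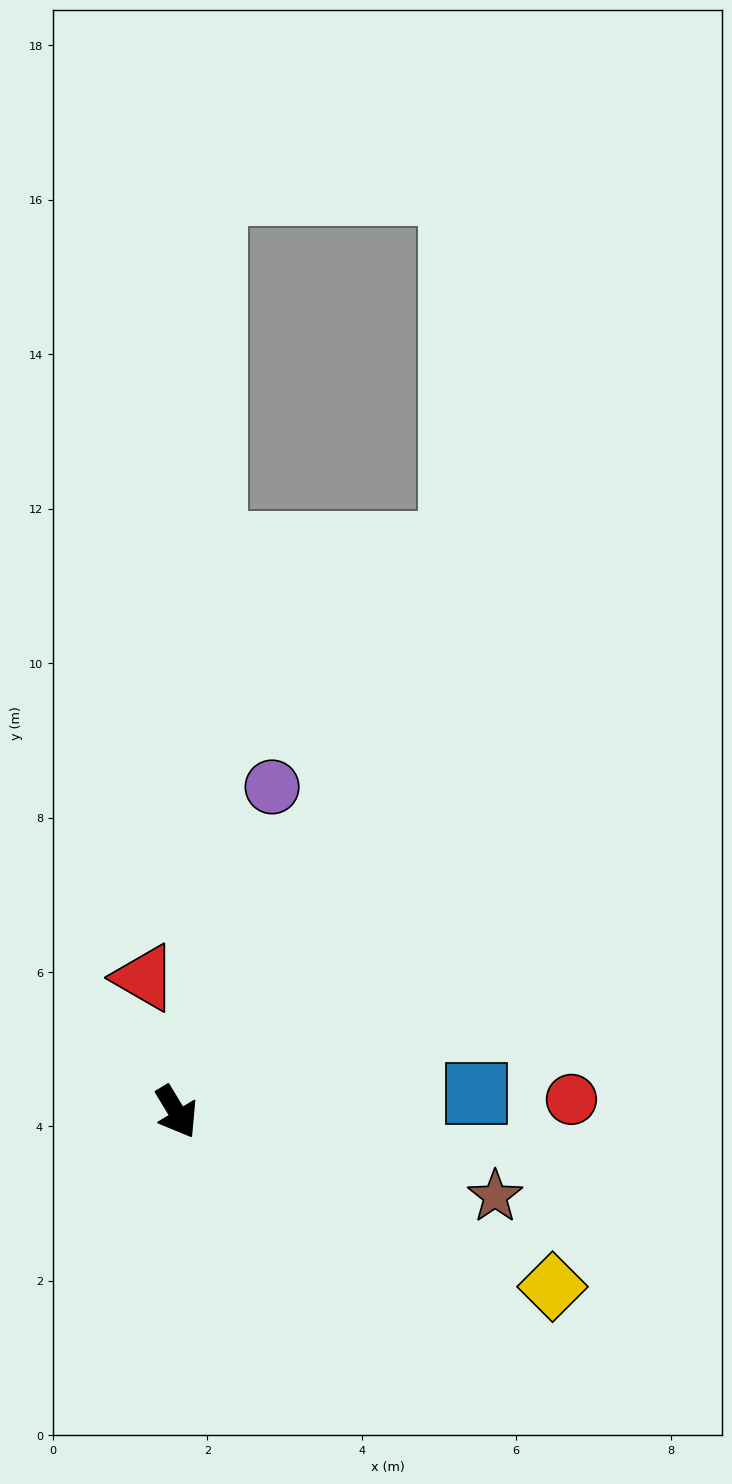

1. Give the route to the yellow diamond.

turn left 34°, forward 5.4 m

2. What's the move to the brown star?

turn left 44°, forward 4.3 m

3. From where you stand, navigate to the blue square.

turn left 62°, forward 3.9 m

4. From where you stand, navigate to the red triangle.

turn left 162°, forward 1.8 m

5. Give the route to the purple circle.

turn left 132°, forward 4.4 m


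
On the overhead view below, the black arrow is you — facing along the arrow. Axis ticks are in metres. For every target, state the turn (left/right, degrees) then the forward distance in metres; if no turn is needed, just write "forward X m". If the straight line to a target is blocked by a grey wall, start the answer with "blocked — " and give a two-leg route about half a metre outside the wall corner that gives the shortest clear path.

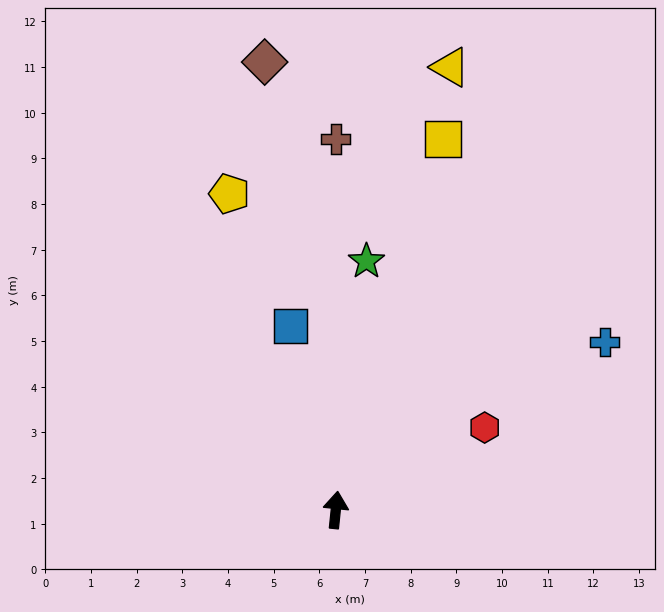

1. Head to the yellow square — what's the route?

turn right 10°, forward 8.5 m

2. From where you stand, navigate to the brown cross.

turn left 6°, forward 8.1 m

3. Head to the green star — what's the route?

forward 5.5 m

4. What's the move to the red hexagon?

turn right 55°, forward 3.7 m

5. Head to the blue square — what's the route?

turn left 20°, forward 4.1 m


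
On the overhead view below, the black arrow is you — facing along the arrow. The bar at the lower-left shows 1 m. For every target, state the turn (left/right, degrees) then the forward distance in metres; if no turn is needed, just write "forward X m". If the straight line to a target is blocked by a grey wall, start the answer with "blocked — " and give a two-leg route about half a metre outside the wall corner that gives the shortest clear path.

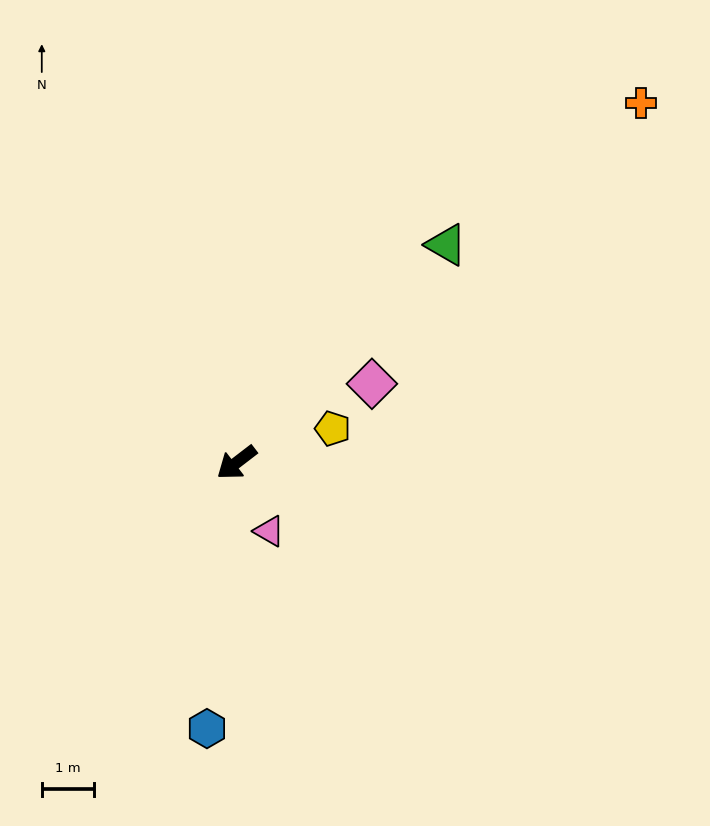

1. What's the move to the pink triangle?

turn left 78°, forward 1.5 m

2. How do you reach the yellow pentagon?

turn left 162°, forward 2.0 m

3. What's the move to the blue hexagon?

turn left 46°, forward 5.1 m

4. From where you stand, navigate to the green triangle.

turn right 171°, forward 5.8 m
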